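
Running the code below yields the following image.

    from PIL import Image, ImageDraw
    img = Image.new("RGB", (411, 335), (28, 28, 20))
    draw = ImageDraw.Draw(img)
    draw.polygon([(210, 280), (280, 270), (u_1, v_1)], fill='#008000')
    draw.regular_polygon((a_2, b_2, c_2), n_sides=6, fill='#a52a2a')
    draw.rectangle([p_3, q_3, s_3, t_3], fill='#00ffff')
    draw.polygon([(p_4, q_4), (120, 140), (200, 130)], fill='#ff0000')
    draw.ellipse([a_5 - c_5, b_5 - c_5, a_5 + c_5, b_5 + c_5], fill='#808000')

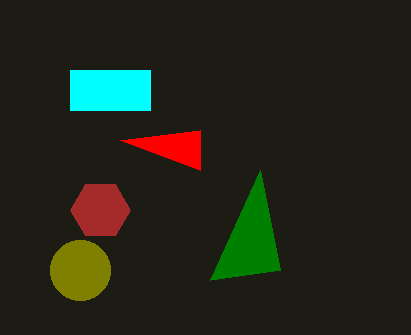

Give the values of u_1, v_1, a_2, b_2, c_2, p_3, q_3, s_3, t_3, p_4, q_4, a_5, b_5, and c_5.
u_1 = 260; v_1 = 170; a_2 = 100; b_2 = 210; c_2 = 30; p_3 = 70; q_3 = 70; s_3 = 150; t_3 = 110; p_4 = 200; q_4 = 170; a_5 = 80; b_5 = 270; c_5 = 30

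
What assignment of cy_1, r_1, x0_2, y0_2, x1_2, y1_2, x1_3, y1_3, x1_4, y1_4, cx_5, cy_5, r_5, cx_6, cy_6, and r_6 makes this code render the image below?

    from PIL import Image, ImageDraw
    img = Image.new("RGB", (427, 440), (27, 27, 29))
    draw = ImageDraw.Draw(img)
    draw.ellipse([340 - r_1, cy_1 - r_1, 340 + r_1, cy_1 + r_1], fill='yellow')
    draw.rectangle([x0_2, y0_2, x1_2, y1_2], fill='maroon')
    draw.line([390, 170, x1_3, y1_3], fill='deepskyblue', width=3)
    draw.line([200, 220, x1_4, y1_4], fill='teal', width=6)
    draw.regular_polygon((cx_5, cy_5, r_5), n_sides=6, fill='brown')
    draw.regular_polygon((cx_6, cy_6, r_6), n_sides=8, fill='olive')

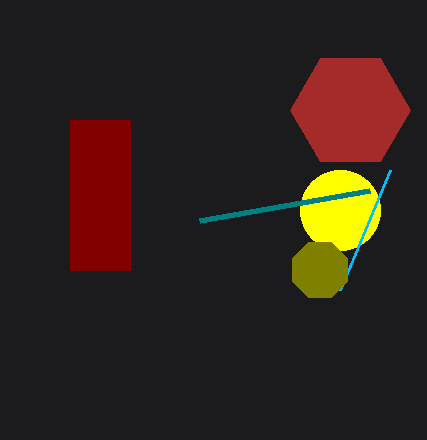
cy_1 = 210; r_1 = 40; x0_2 = 70; y0_2 = 120; x1_2 = 130; y1_2 = 270; x1_3 = 340; y1_3 = 290; x1_4 = 370; y1_4 = 190; cx_5 = 350; cy_5 = 110; r_5 = 60; cx_6 = 320; cy_6 = 270; r_6 = 30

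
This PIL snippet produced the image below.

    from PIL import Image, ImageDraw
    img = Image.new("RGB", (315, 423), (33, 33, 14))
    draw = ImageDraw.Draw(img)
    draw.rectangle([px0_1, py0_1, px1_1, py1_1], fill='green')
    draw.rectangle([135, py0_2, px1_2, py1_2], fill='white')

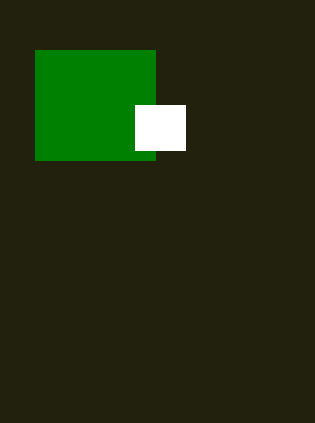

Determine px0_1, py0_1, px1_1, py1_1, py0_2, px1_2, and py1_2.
px0_1 = 35
py0_1 = 50
px1_1 = 155
py1_1 = 160
py0_2 = 105
px1_2 = 185
py1_2 = 150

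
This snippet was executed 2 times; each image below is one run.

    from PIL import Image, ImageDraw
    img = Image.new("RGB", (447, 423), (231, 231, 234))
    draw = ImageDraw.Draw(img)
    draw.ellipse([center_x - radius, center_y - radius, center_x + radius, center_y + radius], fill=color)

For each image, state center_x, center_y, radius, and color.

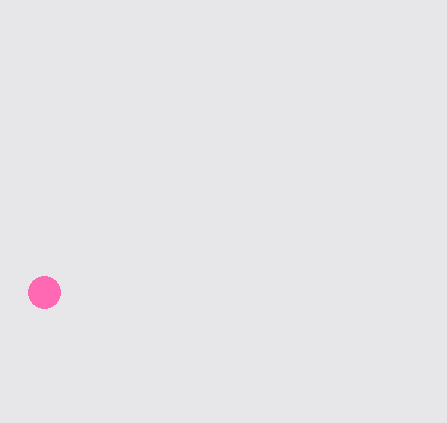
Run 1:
center_x = 44
center_y = 292
radius = 16
color = 'hotpink'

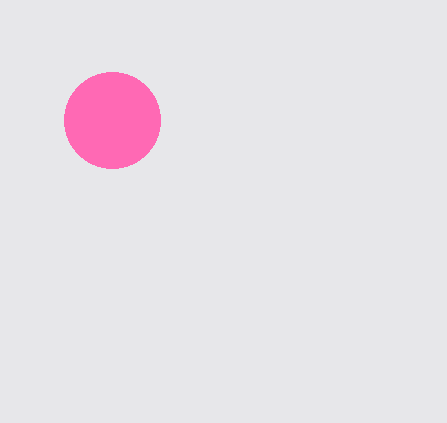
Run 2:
center_x = 112; center_y = 120; radius = 48; color = 'hotpink'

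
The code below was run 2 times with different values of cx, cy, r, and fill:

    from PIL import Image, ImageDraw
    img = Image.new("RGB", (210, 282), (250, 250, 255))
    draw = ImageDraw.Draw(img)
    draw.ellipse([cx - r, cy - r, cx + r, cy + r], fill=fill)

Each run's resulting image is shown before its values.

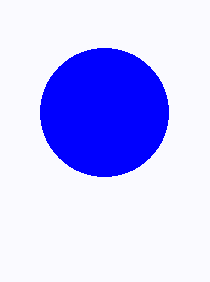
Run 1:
cx = 104; cy = 112; r = 64; fill = 'blue'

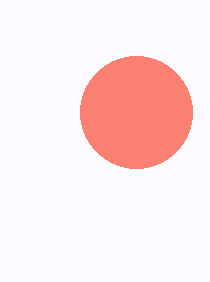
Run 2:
cx = 136; cy = 112; r = 56; fill = 'salmon'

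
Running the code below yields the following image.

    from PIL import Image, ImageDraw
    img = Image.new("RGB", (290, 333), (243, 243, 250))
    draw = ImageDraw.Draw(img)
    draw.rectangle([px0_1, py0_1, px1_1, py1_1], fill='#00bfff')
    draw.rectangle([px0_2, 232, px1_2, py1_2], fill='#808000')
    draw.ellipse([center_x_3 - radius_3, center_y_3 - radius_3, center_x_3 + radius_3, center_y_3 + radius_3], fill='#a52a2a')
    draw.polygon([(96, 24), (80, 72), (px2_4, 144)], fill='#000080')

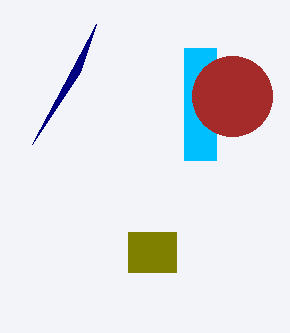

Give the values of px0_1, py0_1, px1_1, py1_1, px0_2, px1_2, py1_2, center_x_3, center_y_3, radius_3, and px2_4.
px0_1 = 184, py0_1 = 48, px1_1 = 216, py1_1 = 160, px0_2 = 128, px1_2 = 176, py1_2 = 272, center_x_3 = 232, center_y_3 = 96, radius_3 = 40, px2_4 = 32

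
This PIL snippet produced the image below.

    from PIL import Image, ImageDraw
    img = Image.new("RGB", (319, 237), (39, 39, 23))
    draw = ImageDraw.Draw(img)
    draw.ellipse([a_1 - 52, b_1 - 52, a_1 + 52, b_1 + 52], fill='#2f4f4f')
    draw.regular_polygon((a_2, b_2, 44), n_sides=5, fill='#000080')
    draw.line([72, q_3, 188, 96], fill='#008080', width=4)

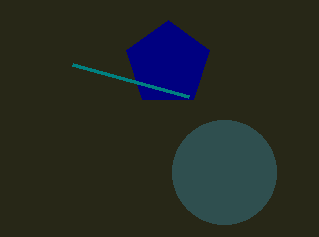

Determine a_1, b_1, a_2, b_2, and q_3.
a_1 = 224
b_1 = 172
a_2 = 168
b_2 = 64
q_3 = 64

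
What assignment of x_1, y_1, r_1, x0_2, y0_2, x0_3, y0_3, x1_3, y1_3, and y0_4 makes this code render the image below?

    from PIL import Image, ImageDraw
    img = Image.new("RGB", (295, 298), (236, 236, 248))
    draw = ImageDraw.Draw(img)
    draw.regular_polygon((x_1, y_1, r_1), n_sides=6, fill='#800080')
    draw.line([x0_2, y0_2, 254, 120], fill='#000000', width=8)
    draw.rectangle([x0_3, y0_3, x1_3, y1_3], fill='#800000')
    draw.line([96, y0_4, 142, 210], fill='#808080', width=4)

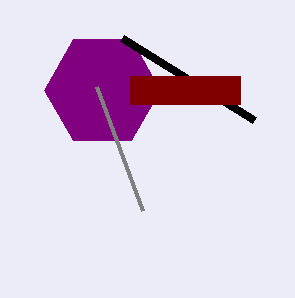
x_1 = 102; y_1 = 90; r_1 = 58; x0_2 = 122; y0_2 = 38; x0_3 = 130; y0_3 = 76; x1_3 = 240; y1_3 = 104; y0_4 = 86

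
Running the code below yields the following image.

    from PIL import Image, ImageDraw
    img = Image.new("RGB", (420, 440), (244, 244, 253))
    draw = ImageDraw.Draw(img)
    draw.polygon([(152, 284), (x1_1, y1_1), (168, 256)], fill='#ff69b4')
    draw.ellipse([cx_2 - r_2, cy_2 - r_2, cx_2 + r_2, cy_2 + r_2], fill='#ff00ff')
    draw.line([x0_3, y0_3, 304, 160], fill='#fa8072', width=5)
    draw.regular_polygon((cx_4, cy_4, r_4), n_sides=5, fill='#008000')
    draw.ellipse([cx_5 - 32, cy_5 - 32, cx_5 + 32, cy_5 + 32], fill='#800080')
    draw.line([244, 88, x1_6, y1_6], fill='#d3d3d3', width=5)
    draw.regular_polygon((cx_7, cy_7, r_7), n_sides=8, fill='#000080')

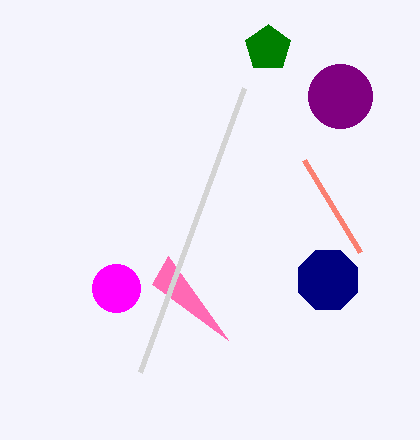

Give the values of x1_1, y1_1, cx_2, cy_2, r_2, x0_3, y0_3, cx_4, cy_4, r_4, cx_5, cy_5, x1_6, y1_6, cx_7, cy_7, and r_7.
x1_1 = 228; y1_1 = 340; cx_2 = 116; cy_2 = 288; r_2 = 24; x0_3 = 360; y0_3 = 252; cx_4 = 268; cy_4 = 48; r_4 = 24; cx_5 = 340; cy_5 = 96; x1_6 = 140; y1_6 = 372; cx_7 = 328; cy_7 = 280; r_7 = 32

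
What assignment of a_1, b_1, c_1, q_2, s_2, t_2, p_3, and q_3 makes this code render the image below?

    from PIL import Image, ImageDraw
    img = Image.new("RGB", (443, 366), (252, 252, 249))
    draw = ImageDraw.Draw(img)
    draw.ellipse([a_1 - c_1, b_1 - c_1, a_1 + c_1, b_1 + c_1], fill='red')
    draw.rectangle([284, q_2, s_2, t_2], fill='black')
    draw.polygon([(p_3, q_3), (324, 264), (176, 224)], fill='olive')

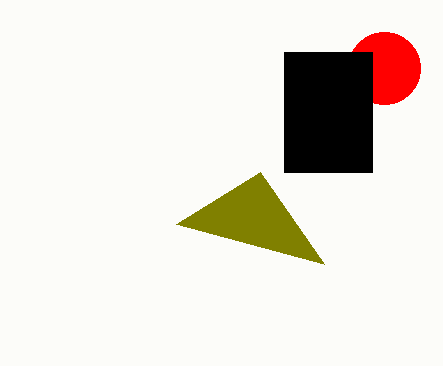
a_1 = 384
b_1 = 68
c_1 = 36
q_2 = 52
s_2 = 372
t_2 = 172
p_3 = 260
q_3 = 172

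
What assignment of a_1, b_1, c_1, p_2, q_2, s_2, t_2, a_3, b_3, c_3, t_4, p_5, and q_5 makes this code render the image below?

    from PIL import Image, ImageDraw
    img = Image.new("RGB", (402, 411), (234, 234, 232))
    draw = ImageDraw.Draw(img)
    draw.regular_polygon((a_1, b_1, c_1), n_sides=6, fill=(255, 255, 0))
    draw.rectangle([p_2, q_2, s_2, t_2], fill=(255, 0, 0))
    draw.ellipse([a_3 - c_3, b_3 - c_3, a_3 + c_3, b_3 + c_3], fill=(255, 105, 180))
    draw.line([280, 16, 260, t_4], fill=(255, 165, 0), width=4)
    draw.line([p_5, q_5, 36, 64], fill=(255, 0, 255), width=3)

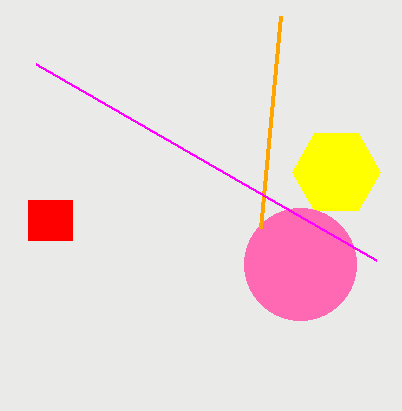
a_1 = 336, b_1 = 172, c_1 = 44, p_2 = 28, q_2 = 200, s_2 = 72, t_2 = 240, a_3 = 300, b_3 = 264, c_3 = 56, t_4 = 228, p_5 = 376, q_5 = 260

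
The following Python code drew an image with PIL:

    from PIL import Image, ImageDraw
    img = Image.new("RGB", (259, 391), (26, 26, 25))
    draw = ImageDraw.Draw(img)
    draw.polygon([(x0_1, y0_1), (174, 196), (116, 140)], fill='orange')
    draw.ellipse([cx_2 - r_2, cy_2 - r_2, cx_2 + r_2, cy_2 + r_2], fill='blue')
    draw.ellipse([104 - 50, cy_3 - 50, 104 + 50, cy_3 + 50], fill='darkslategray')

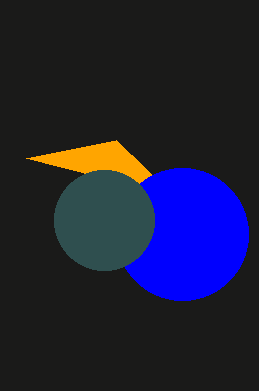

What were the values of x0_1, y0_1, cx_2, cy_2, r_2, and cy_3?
x0_1 = 26
y0_1 = 158
cx_2 = 182
cy_2 = 234
r_2 = 66
cy_3 = 220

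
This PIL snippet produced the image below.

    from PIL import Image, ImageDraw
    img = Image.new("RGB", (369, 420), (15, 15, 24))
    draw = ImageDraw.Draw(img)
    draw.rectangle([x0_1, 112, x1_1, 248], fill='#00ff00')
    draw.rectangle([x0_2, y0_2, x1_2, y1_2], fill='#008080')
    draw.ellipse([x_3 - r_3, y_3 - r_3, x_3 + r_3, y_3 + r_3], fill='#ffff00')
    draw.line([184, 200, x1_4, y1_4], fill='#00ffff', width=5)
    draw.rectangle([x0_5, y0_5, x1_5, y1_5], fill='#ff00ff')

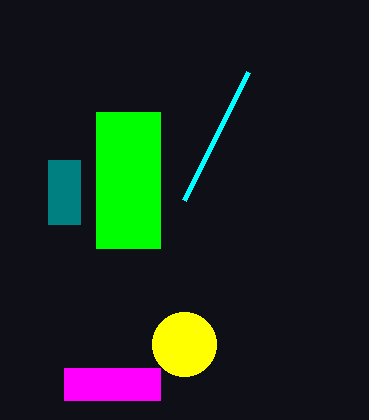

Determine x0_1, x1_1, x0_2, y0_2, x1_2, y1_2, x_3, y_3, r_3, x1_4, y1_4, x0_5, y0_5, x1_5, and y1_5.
x0_1 = 96, x1_1 = 160, x0_2 = 48, y0_2 = 160, x1_2 = 80, y1_2 = 224, x_3 = 184, y_3 = 344, r_3 = 32, x1_4 = 248, y1_4 = 72, x0_5 = 64, y0_5 = 368, x1_5 = 160, y1_5 = 400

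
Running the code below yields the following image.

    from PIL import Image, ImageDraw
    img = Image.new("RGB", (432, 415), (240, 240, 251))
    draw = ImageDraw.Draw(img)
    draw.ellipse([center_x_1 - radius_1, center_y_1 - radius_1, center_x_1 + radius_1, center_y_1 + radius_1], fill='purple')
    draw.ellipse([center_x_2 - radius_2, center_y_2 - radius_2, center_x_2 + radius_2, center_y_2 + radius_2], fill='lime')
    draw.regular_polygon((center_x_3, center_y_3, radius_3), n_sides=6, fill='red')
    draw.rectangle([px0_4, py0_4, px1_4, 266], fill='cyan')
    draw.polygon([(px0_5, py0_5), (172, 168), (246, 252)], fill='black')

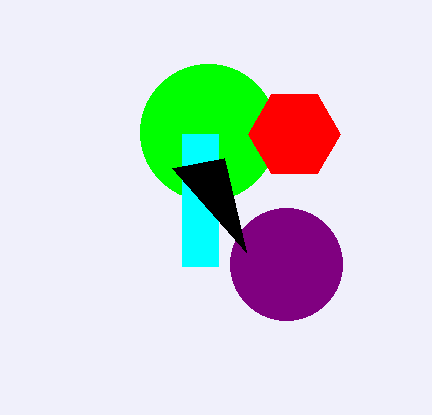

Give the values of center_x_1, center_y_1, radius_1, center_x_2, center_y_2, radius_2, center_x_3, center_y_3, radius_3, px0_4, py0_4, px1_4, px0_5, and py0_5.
center_x_1 = 286, center_y_1 = 264, radius_1 = 56, center_x_2 = 208, center_y_2 = 132, radius_2 = 68, center_x_3 = 294, center_y_3 = 134, radius_3 = 46, px0_4 = 182, py0_4 = 134, px1_4 = 218, px0_5 = 224, py0_5 = 158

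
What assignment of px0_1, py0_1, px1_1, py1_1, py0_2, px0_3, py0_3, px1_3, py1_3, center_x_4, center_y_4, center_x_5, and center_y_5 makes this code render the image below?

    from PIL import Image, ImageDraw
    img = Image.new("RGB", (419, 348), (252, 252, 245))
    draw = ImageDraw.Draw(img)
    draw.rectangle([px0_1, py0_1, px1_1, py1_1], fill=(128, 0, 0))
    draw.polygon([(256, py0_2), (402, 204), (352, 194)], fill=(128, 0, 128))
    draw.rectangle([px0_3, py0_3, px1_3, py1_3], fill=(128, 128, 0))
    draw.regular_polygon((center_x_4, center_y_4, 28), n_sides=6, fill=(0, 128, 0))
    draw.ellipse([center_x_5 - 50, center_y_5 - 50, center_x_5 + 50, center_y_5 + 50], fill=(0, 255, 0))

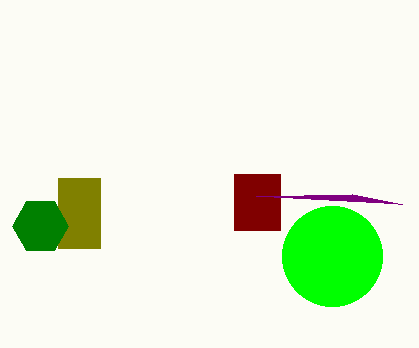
px0_1 = 234; py0_1 = 174; px1_1 = 280; py1_1 = 230; py0_2 = 196; px0_3 = 58; py0_3 = 178; px1_3 = 100; py1_3 = 248; center_x_4 = 40; center_y_4 = 226; center_x_5 = 332; center_y_5 = 256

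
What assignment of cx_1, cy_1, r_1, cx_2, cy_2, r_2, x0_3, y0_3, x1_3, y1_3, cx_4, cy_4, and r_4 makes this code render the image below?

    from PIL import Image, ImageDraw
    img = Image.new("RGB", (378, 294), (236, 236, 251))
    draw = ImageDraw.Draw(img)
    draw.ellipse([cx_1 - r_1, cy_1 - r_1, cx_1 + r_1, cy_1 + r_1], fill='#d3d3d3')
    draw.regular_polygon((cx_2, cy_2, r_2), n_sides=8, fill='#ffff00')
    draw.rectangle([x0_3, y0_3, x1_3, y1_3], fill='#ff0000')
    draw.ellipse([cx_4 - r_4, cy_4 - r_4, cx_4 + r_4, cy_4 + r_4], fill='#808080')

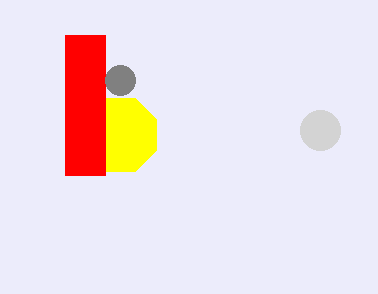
cx_1 = 320; cy_1 = 130; r_1 = 20; cx_2 = 120; cy_2 = 135; r_2 = 40; x0_3 = 65; y0_3 = 35; x1_3 = 105; y1_3 = 175; cx_4 = 120; cy_4 = 80; r_4 = 15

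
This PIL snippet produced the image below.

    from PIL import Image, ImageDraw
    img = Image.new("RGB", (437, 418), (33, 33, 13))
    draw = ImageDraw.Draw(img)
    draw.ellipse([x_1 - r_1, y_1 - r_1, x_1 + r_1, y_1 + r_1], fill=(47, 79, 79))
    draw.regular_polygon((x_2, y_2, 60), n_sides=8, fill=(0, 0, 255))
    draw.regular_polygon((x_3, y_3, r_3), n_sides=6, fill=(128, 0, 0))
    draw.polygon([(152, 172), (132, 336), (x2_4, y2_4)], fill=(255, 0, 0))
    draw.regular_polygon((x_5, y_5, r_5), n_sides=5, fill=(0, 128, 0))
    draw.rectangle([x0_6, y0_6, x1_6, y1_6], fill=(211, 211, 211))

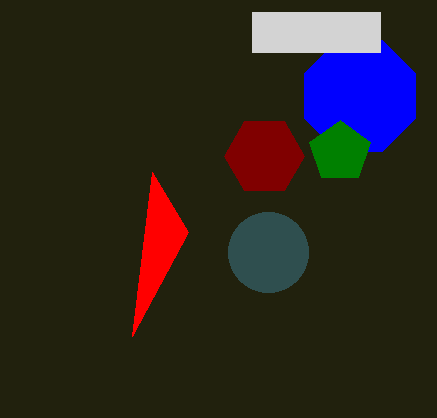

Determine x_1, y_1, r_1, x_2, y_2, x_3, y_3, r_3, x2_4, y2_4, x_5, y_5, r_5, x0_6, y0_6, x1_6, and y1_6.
x_1 = 268
y_1 = 252
r_1 = 40
x_2 = 360
y_2 = 96
x_3 = 264
y_3 = 156
r_3 = 40
x2_4 = 188
y2_4 = 232
x_5 = 340
y_5 = 152
r_5 = 32
x0_6 = 252
y0_6 = 12
x1_6 = 380
y1_6 = 52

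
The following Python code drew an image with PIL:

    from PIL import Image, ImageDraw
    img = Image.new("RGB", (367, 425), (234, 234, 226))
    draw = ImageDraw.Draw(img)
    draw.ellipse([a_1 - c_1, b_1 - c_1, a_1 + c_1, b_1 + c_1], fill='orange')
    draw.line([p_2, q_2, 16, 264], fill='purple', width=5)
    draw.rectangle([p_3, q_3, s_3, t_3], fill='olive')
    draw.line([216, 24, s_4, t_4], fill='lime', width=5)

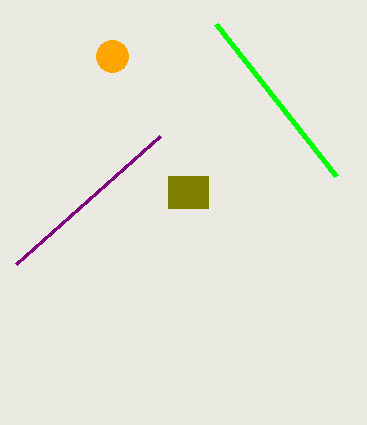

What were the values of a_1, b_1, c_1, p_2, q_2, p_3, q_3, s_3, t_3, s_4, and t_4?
a_1 = 112, b_1 = 56, c_1 = 16, p_2 = 160, q_2 = 136, p_3 = 168, q_3 = 176, s_3 = 208, t_3 = 208, s_4 = 336, t_4 = 176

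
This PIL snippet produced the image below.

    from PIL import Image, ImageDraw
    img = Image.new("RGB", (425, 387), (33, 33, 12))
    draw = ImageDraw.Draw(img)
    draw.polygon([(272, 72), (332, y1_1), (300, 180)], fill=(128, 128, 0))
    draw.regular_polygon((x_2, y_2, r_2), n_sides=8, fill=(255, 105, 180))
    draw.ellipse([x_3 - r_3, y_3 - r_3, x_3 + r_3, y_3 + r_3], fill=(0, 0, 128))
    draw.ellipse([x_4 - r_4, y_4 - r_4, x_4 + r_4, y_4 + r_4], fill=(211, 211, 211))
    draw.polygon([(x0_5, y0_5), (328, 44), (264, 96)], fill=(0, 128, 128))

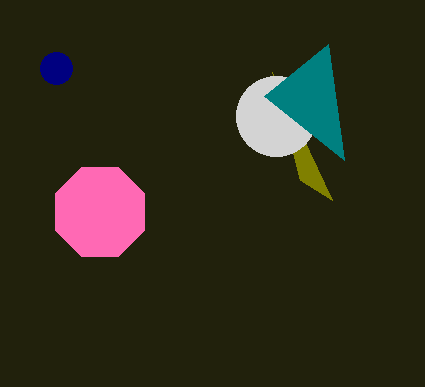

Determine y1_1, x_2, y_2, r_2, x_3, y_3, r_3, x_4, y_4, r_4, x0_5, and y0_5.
y1_1 = 200
x_2 = 100
y_2 = 212
r_2 = 48
x_3 = 56
y_3 = 68
r_3 = 16
x_4 = 276
y_4 = 116
r_4 = 40
x0_5 = 344
y0_5 = 160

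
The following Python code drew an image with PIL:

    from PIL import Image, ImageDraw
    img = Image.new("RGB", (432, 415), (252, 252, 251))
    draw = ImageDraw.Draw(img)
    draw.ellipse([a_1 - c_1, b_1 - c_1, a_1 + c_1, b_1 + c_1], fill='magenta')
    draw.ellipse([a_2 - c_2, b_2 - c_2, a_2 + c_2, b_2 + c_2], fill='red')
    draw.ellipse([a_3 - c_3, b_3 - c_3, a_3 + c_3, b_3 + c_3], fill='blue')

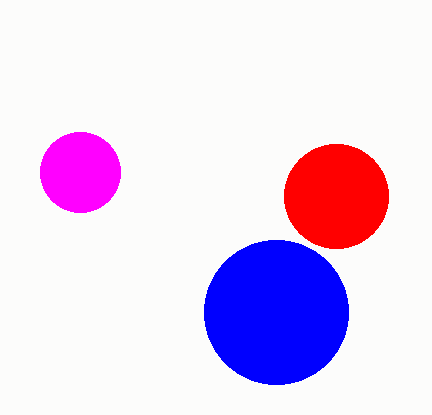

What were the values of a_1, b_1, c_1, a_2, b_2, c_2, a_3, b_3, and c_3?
a_1 = 80, b_1 = 172, c_1 = 40, a_2 = 336, b_2 = 196, c_2 = 52, a_3 = 276, b_3 = 312, c_3 = 72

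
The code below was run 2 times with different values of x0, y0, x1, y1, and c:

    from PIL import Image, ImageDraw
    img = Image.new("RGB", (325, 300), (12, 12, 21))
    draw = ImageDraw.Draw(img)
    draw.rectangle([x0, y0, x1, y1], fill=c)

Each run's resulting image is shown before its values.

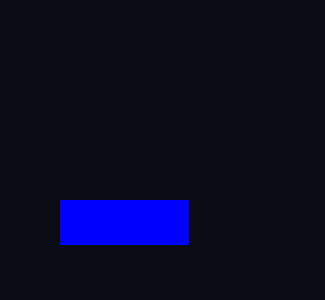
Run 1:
x0 = 60
y0 = 200
x1 = 188
y1 = 244
c = 'blue'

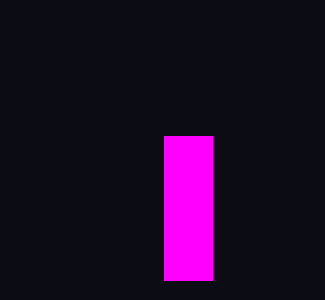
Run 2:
x0 = 164, y0 = 136, x1 = 212, y1 = 280, c = 'magenta'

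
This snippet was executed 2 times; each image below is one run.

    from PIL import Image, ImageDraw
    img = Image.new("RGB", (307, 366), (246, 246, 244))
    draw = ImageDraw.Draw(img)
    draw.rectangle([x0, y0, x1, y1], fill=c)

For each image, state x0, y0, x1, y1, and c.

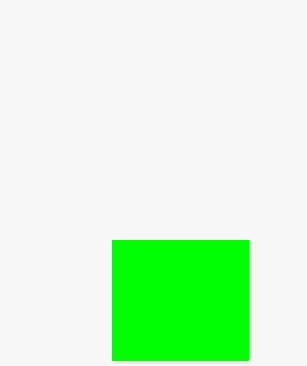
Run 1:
x0 = 112
y0 = 240
x1 = 248
y1 = 360
c = 'lime'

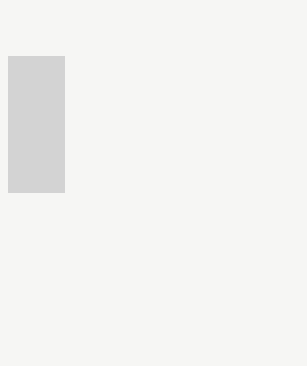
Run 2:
x0 = 8, y0 = 56, x1 = 64, y1 = 192, c = 'lightgray'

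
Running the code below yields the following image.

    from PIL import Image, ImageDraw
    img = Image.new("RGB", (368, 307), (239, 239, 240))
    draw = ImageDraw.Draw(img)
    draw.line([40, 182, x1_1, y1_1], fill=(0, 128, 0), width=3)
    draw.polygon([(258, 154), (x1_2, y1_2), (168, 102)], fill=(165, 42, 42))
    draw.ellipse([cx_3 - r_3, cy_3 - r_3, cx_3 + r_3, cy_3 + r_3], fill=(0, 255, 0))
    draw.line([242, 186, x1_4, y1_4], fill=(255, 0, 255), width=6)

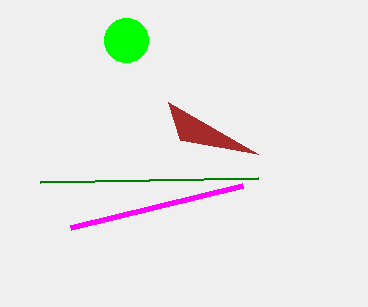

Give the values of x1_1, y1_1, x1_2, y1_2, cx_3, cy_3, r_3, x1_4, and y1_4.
x1_1 = 258
y1_1 = 178
x1_2 = 180
y1_2 = 140
cx_3 = 126
cy_3 = 40
r_3 = 22
x1_4 = 70
y1_4 = 228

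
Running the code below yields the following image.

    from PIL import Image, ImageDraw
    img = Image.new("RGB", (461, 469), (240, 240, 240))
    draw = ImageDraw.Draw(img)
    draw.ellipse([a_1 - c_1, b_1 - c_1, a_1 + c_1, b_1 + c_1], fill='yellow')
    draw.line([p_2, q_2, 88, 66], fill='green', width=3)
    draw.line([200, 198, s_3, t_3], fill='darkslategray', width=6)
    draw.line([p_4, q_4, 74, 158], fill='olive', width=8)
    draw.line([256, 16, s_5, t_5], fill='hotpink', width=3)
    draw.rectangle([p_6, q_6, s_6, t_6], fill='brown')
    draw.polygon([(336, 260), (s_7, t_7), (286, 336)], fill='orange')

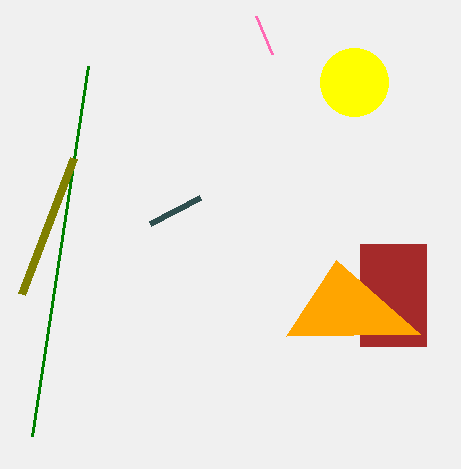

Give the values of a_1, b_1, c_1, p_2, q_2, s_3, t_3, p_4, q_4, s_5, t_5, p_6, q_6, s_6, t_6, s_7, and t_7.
a_1 = 354; b_1 = 82; c_1 = 34; p_2 = 32; q_2 = 436; s_3 = 150; t_3 = 224; p_4 = 22; q_4 = 294; s_5 = 272; t_5 = 54; p_6 = 360; q_6 = 244; s_6 = 426; t_6 = 346; s_7 = 420; t_7 = 334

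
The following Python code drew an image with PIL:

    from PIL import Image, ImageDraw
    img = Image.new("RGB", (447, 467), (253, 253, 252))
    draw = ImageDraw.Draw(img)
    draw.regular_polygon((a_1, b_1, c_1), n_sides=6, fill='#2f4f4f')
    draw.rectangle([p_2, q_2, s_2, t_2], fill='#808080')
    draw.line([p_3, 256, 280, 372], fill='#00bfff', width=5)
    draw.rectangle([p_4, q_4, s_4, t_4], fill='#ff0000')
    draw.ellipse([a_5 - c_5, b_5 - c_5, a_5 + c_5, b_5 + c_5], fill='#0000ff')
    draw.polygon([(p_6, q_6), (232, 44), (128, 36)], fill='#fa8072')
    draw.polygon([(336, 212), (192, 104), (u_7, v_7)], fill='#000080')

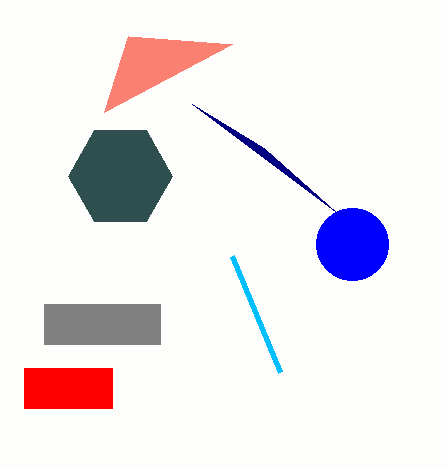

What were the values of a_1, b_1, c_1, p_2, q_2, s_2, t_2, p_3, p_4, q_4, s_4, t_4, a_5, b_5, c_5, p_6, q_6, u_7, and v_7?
a_1 = 120, b_1 = 176, c_1 = 52, p_2 = 44, q_2 = 304, s_2 = 160, t_2 = 344, p_3 = 232, p_4 = 24, q_4 = 368, s_4 = 112, t_4 = 408, a_5 = 352, b_5 = 244, c_5 = 36, p_6 = 104, q_6 = 112, u_7 = 264, v_7 = 148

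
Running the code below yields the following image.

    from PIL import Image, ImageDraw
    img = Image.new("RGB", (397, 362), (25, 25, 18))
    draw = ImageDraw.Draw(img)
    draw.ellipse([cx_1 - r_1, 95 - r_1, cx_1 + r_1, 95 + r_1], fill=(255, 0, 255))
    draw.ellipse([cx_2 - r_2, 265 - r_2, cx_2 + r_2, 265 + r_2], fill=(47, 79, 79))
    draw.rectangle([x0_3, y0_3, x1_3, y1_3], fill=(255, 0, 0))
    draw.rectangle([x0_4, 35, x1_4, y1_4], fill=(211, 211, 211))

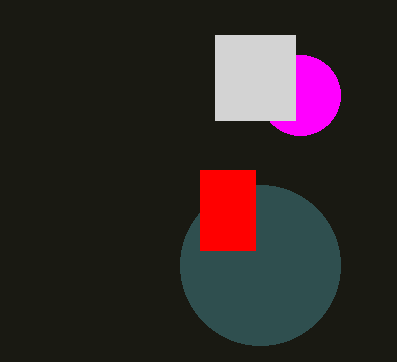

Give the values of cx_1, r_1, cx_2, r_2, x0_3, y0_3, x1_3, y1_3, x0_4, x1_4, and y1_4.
cx_1 = 300, r_1 = 40, cx_2 = 260, r_2 = 80, x0_3 = 200, y0_3 = 170, x1_3 = 255, y1_3 = 250, x0_4 = 215, x1_4 = 295, y1_4 = 120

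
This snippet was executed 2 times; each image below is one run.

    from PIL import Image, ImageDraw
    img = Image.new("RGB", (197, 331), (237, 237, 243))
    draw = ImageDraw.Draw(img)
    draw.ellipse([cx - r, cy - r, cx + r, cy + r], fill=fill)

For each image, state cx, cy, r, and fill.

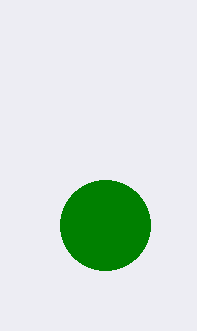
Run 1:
cx = 105; cy = 225; r = 45; fill = 'green'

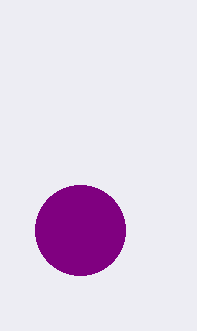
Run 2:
cx = 80
cy = 230
r = 45
fill = 'purple'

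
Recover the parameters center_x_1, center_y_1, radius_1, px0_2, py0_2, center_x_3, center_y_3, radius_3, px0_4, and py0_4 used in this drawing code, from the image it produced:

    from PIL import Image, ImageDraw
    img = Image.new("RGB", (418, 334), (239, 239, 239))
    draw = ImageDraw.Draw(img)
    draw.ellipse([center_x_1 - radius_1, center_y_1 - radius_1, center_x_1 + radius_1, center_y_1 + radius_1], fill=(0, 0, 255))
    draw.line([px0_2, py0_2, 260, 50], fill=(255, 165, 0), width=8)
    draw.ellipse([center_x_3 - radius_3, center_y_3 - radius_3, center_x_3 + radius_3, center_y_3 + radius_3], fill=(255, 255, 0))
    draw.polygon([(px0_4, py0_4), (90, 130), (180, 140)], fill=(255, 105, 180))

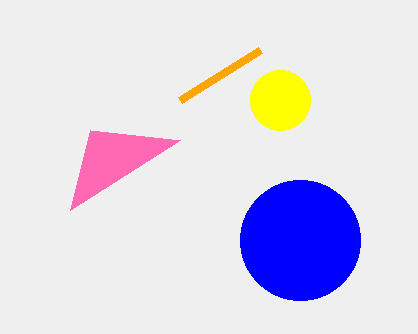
center_x_1 = 300
center_y_1 = 240
radius_1 = 60
px0_2 = 180
py0_2 = 100
center_x_3 = 280
center_y_3 = 100
radius_3 = 30
px0_4 = 70
py0_4 = 210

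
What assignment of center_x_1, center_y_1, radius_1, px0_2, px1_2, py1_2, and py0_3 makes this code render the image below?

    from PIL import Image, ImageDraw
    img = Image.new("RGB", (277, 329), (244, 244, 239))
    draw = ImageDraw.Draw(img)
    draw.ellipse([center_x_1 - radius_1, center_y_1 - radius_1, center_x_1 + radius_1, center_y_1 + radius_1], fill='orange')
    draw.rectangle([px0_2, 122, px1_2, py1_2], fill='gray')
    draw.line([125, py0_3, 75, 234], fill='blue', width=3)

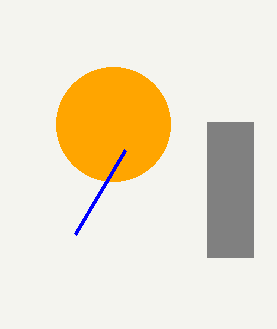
center_x_1 = 113
center_y_1 = 124
radius_1 = 57
px0_2 = 207
px1_2 = 253
py1_2 = 257
py0_3 = 150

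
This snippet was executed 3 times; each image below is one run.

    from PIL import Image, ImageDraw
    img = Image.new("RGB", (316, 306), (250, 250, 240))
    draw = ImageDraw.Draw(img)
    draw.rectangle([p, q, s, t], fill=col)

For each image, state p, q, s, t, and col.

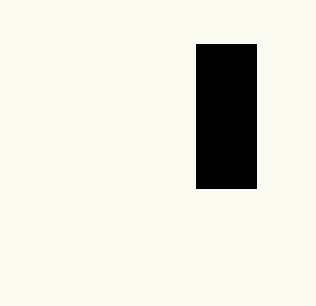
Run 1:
p = 196
q = 44
s = 256
t = 188
col = 'black'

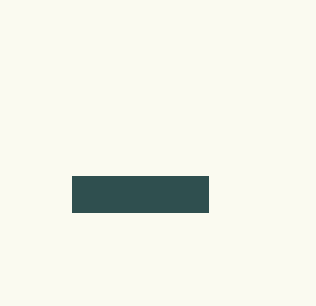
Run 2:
p = 72, q = 176, s = 208, t = 212, col = 'darkslategray'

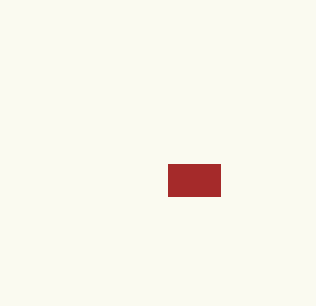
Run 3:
p = 168; q = 164; s = 220; t = 196; col = 'brown'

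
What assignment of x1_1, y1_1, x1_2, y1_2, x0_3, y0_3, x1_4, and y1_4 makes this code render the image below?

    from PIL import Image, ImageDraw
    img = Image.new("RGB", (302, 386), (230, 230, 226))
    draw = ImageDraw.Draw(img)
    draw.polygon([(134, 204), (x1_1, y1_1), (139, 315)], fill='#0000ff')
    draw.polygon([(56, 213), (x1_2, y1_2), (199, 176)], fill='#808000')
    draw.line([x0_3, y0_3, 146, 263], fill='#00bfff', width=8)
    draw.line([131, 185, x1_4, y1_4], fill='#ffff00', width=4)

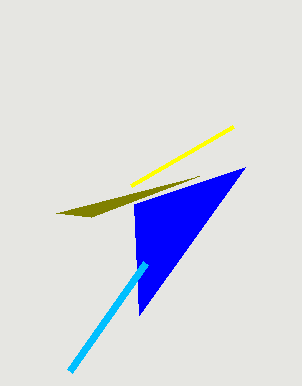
x1_1 = 245, y1_1 = 167, x1_2 = 91, y1_2 = 217, x0_3 = 70, y0_3 = 371, x1_4 = 233, y1_4 = 126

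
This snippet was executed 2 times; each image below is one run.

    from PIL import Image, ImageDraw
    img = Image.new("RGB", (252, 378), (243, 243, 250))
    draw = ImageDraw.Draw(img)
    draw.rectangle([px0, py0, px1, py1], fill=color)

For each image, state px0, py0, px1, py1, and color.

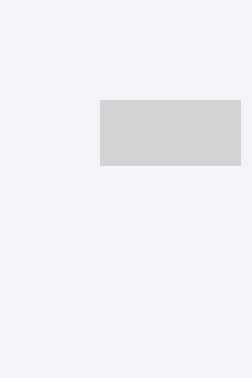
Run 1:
px0 = 100
py0 = 100
px1 = 240
py1 = 165
color = 'lightgray'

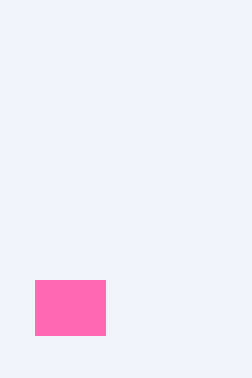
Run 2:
px0 = 35, py0 = 280, px1 = 105, py1 = 335, color = 'hotpink'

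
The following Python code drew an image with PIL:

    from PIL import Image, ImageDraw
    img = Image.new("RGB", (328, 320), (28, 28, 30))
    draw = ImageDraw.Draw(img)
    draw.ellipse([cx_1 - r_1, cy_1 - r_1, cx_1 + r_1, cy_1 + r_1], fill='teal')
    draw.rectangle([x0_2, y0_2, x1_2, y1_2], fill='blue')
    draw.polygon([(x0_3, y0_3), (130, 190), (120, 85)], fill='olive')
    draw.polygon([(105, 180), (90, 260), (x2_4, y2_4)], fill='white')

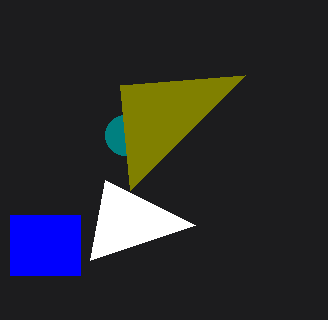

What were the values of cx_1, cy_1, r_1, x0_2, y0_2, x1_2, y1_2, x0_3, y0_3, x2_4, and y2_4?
cx_1 = 125
cy_1 = 135
r_1 = 20
x0_2 = 10
y0_2 = 215
x1_2 = 80
y1_2 = 275
x0_3 = 245
y0_3 = 75
x2_4 = 195
y2_4 = 225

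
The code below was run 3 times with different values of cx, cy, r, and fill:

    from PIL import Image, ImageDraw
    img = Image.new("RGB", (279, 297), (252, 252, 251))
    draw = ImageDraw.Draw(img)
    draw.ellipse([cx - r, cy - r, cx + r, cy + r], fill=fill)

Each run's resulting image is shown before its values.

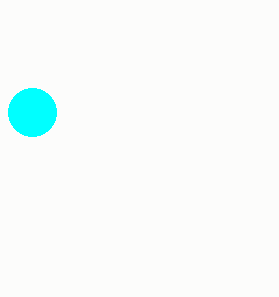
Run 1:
cx = 32; cy = 112; r = 24; fill = 'cyan'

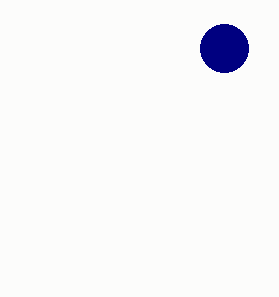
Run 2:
cx = 224; cy = 48; r = 24; fill = 'navy'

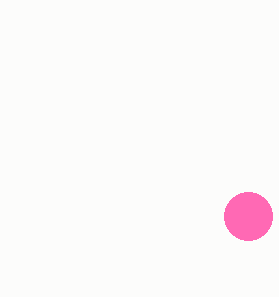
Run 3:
cx = 248; cy = 216; r = 24; fill = 'hotpink'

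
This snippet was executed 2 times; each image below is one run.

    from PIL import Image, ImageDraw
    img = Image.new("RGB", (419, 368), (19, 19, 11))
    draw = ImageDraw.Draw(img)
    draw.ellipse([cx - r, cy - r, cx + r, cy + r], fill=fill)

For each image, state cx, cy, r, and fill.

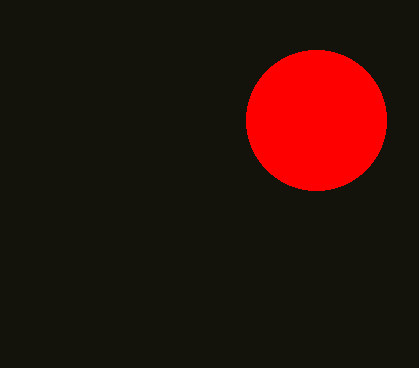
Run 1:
cx = 316; cy = 120; r = 70; fill = 'red'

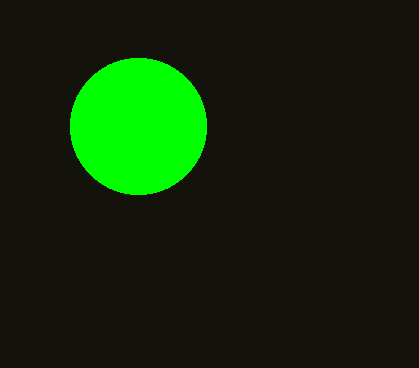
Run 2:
cx = 138
cy = 126
r = 68
fill = 'lime'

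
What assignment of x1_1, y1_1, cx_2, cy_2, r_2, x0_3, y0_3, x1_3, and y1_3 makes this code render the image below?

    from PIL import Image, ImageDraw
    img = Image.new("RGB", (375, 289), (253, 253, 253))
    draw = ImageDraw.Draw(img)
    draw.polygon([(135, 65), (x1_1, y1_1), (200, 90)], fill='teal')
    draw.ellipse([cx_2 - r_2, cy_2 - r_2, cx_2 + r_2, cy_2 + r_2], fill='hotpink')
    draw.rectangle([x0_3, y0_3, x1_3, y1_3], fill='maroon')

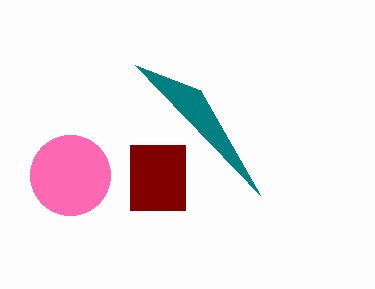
x1_1 = 260
y1_1 = 195
cx_2 = 70
cy_2 = 175
r_2 = 40
x0_3 = 130
y0_3 = 145
x1_3 = 185
y1_3 = 210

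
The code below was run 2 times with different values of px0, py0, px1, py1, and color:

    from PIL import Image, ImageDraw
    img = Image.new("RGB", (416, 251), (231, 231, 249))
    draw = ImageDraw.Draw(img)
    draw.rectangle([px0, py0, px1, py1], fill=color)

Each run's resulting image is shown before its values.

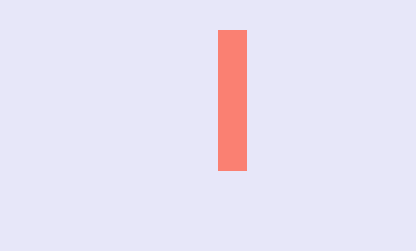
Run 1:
px0 = 218, py0 = 30, px1 = 246, py1 = 170, color = 'salmon'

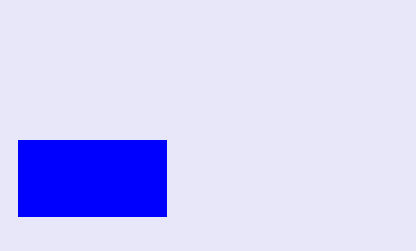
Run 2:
px0 = 18
py0 = 140
px1 = 166
py1 = 216
color = 'blue'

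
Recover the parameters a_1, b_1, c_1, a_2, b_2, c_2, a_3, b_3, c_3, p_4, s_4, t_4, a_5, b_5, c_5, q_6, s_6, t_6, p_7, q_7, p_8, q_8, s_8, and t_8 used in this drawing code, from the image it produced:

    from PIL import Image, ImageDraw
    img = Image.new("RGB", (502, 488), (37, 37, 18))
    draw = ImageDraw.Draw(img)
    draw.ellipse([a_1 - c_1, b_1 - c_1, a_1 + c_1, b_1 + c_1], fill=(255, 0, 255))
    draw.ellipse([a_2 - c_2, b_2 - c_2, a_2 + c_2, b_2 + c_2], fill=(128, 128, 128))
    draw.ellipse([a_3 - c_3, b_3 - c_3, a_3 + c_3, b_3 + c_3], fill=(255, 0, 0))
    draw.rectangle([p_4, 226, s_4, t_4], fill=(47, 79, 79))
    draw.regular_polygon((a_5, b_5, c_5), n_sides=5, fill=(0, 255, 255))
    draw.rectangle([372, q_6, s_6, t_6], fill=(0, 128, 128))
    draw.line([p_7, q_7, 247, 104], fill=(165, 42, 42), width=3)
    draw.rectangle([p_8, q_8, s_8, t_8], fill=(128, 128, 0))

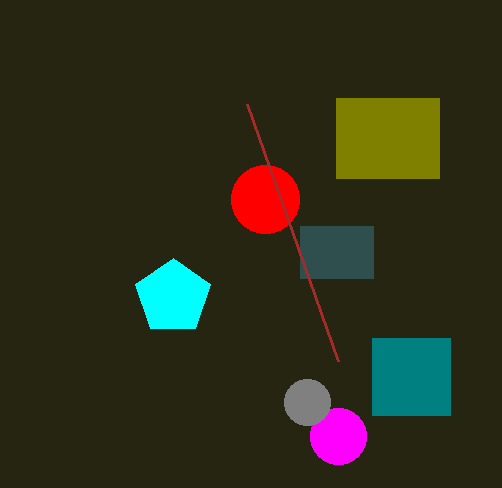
a_1 = 338
b_1 = 436
c_1 = 28
a_2 = 307
b_2 = 402
c_2 = 23
a_3 = 265
b_3 = 199
c_3 = 34
p_4 = 300
s_4 = 373
t_4 = 278
a_5 = 173
b_5 = 297
c_5 = 39
q_6 = 338
s_6 = 450
t_6 = 415
p_7 = 338
q_7 = 361
p_8 = 336
q_8 = 98
s_8 = 439
t_8 = 178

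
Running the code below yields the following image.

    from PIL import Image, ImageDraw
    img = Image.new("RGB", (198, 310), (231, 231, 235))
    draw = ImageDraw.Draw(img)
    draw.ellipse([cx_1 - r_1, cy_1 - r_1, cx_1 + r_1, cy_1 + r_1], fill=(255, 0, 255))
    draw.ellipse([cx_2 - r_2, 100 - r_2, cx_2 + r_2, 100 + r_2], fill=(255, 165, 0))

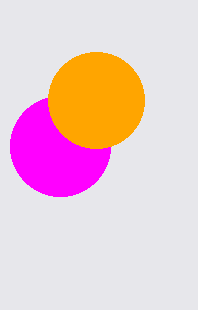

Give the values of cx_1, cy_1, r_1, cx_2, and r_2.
cx_1 = 60
cy_1 = 146
r_1 = 50
cx_2 = 96
r_2 = 48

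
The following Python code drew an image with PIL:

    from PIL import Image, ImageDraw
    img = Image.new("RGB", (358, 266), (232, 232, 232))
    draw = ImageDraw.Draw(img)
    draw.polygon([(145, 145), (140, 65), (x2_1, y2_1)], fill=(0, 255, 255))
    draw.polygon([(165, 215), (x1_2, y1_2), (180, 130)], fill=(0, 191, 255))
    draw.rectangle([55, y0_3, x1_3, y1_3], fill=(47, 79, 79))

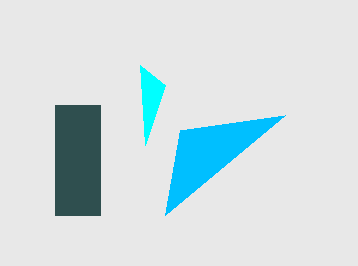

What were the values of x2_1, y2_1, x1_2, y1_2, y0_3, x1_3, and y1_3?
x2_1 = 165; y2_1 = 85; x1_2 = 285; y1_2 = 115; y0_3 = 105; x1_3 = 100; y1_3 = 215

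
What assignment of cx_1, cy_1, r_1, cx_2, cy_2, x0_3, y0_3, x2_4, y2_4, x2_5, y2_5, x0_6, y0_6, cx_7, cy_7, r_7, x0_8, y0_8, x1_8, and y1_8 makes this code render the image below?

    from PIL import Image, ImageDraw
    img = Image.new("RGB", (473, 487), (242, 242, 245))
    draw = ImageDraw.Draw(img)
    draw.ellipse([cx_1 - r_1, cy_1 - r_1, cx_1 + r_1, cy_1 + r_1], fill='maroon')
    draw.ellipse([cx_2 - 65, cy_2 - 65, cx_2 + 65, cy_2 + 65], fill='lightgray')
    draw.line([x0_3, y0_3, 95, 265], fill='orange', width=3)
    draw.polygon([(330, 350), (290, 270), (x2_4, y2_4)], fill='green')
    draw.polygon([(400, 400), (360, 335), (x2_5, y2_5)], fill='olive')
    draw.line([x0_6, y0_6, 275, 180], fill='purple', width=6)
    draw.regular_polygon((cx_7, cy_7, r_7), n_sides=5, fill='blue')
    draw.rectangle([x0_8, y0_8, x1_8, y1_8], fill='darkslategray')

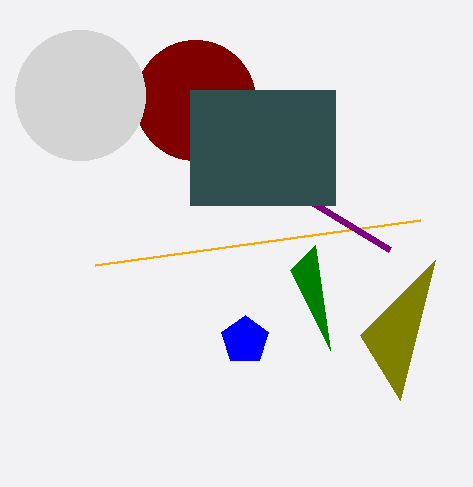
cx_1 = 195; cy_1 = 100; r_1 = 60; cx_2 = 80; cy_2 = 95; x0_3 = 420; y0_3 = 220; x2_4 = 315; y2_4 = 245; x2_5 = 435; y2_5 = 260; x0_6 = 390; y0_6 = 250; cx_7 = 245; cy_7 = 340; r_7 = 25; x0_8 = 190; y0_8 = 90; x1_8 = 335; y1_8 = 205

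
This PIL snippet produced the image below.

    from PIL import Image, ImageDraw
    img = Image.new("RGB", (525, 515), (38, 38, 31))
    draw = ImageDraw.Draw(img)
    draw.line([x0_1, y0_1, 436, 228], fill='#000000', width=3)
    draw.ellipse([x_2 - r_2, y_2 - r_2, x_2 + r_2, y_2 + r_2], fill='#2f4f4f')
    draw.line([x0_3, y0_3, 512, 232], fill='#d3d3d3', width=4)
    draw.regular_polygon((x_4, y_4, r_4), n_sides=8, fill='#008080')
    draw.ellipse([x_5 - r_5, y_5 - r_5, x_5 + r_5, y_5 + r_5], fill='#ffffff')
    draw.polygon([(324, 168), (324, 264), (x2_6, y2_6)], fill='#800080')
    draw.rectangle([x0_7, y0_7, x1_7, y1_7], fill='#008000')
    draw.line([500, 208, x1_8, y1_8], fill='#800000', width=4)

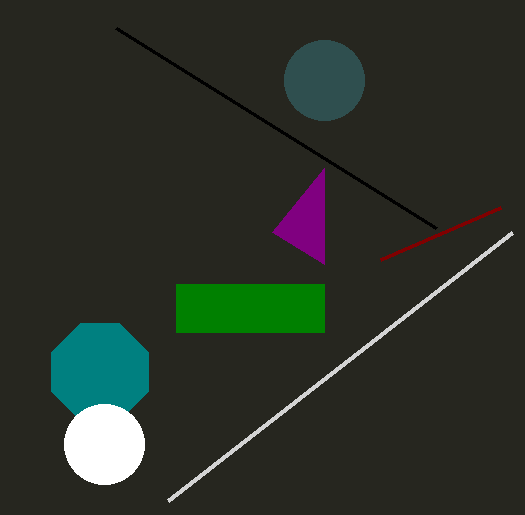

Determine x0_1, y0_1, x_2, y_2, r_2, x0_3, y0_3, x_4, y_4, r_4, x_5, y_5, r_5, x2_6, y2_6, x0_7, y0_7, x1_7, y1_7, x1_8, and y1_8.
x0_1 = 116; y0_1 = 28; x_2 = 324; y_2 = 80; r_2 = 40; x0_3 = 168; y0_3 = 500; x_4 = 100; y_4 = 372; r_4 = 52; x_5 = 104; y_5 = 444; r_5 = 40; x2_6 = 272; y2_6 = 232; x0_7 = 176; y0_7 = 284; x1_7 = 324; y1_7 = 332; x1_8 = 380; y1_8 = 260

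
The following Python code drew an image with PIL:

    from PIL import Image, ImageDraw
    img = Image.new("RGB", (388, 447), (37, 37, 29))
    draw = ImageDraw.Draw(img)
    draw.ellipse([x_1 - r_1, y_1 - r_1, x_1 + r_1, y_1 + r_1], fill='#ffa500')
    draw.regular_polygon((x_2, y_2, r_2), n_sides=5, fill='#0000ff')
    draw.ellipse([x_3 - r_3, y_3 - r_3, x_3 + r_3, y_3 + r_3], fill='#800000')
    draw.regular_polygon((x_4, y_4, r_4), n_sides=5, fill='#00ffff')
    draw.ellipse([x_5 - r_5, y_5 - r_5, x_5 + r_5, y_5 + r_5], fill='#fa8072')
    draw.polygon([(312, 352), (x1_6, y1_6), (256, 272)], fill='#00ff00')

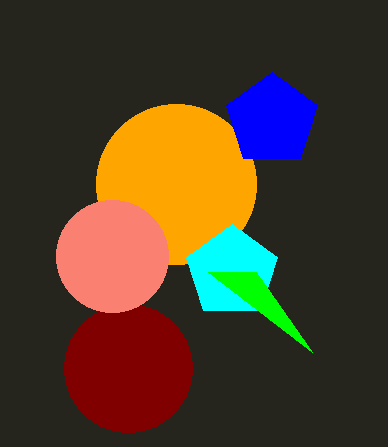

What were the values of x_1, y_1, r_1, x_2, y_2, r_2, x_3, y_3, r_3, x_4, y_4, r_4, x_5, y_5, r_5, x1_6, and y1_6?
x_1 = 176, y_1 = 184, r_1 = 80, x_2 = 272, y_2 = 120, r_2 = 48, x_3 = 128, y_3 = 368, r_3 = 64, x_4 = 232, y_4 = 272, r_4 = 48, x_5 = 112, y_5 = 256, r_5 = 56, x1_6 = 208, y1_6 = 272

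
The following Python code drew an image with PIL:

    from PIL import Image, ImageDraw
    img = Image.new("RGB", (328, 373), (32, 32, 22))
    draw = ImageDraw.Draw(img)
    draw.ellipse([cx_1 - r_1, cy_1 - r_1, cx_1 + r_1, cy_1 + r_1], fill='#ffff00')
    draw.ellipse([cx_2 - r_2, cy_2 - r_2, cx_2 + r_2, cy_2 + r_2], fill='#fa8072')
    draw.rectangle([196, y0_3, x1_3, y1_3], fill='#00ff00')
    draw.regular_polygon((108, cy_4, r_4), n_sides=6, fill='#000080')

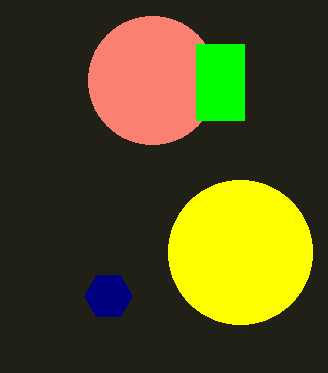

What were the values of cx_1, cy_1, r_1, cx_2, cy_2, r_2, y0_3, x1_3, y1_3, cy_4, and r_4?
cx_1 = 240; cy_1 = 252; r_1 = 72; cx_2 = 152; cy_2 = 80; r_2 = 64; y0_3 = 44; x1_3 = 244; y1_3 = 120; cy_4 = 296; r_4 = 24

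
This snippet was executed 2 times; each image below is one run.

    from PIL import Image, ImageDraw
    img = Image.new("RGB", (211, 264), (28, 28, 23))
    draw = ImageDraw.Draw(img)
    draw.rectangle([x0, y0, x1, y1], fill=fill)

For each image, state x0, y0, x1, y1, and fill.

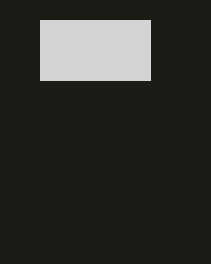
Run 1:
x0 = 40, y0 = 20, x1 = 150, y1 = 80, fill = 'lightgray'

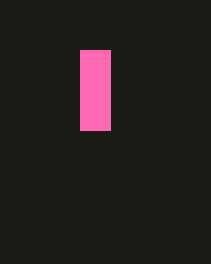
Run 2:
x0 = 80, y0 = 50, x1 = 110, y1 = 130, fill = 'hotpink'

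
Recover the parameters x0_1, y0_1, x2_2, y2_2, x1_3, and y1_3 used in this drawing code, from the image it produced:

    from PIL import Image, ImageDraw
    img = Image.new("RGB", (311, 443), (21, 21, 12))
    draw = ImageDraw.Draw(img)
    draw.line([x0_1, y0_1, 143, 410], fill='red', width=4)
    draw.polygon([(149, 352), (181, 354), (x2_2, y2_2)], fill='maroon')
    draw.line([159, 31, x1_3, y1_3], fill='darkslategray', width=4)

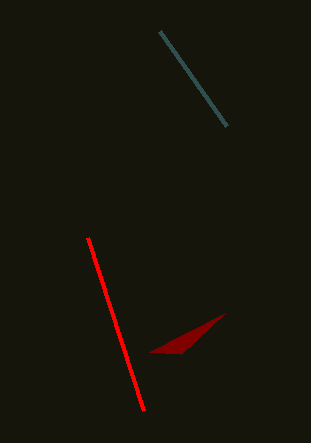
x0_1 = 87
y0_1 = 237
x2_2 = 225
y2_2 = 313
x1_3 = 226
y1_3 = 126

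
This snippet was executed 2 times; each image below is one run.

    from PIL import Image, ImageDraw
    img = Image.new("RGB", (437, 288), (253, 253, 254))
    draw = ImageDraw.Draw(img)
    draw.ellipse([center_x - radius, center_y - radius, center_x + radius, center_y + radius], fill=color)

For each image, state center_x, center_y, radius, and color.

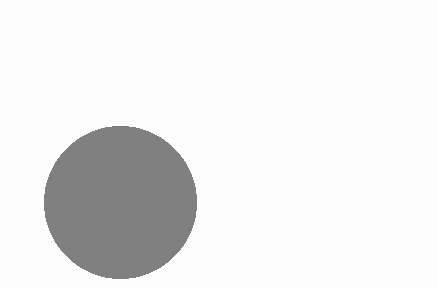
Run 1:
center_x = 120
center_y = 202
radius = 76
color = 'gray'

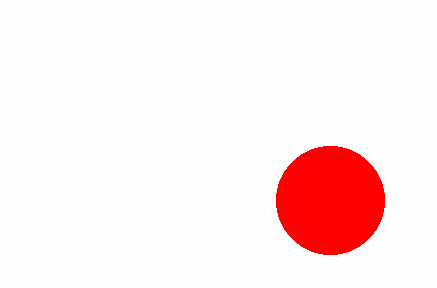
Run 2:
center_x = 330
center_y = 200
radius = 54
color = 'red'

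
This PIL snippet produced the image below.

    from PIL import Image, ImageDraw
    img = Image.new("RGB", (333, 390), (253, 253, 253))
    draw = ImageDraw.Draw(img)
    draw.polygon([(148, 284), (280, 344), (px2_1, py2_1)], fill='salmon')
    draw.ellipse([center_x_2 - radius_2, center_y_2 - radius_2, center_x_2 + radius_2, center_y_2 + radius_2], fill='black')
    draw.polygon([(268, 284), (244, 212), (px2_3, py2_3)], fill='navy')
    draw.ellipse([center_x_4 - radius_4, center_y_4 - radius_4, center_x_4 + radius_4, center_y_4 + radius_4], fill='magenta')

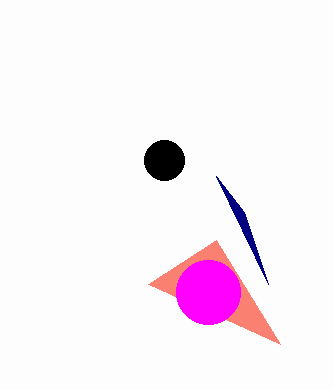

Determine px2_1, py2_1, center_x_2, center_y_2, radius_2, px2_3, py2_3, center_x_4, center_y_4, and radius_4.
px2_1 = 216, py2_1 = 240, center_x_2 = 164, center_y_2 = 160, radius_2 = 20, px2_3 = 216, py2_3 = 176, center_x_4 = 208, center_y_4 = 292, radius_4 = 32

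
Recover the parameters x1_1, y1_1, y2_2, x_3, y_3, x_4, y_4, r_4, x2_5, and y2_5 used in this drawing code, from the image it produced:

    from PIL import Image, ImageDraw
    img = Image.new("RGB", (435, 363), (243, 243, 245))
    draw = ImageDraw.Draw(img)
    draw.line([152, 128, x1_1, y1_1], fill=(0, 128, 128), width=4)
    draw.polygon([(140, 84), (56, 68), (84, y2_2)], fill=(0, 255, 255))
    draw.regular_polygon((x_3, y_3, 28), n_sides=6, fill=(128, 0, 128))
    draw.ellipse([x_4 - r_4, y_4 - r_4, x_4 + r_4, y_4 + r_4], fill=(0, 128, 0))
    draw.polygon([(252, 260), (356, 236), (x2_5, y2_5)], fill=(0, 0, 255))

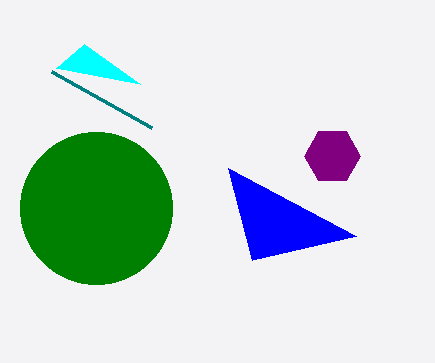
x1_1 = 52; y1_1 = 72; y2_2 = 44; x_3 = 332; y_3 = 156; x_4 = 96; y_4 = 208; r_4 = 76; x2_5 = 228; y2_5 = 168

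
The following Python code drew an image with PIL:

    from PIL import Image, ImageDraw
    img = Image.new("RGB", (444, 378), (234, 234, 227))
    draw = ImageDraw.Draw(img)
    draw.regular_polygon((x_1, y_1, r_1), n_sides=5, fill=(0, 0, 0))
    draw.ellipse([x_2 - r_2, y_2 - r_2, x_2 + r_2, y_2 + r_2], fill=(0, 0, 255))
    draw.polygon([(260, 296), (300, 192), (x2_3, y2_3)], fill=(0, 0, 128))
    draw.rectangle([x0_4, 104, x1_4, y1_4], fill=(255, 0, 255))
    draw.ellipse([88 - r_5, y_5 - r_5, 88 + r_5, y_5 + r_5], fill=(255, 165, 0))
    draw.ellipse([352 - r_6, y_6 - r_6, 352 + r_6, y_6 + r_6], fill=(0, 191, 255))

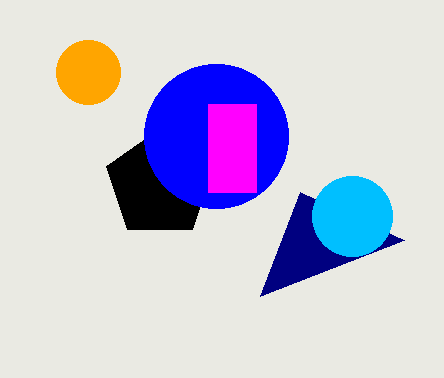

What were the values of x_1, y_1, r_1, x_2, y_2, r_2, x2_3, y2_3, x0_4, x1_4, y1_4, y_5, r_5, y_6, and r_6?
x_1 = 160; y_1 = 184; r_1 = 56; x_2 = 216; y_2 = 136; r_2 = 72; x2_3 = 404; y2_3 = 240; x0_4 = 208; x1_4 = 256; y1_4 = 192; y_5 = 72; r_5 = 32; y_6 = 216; r_6 = 40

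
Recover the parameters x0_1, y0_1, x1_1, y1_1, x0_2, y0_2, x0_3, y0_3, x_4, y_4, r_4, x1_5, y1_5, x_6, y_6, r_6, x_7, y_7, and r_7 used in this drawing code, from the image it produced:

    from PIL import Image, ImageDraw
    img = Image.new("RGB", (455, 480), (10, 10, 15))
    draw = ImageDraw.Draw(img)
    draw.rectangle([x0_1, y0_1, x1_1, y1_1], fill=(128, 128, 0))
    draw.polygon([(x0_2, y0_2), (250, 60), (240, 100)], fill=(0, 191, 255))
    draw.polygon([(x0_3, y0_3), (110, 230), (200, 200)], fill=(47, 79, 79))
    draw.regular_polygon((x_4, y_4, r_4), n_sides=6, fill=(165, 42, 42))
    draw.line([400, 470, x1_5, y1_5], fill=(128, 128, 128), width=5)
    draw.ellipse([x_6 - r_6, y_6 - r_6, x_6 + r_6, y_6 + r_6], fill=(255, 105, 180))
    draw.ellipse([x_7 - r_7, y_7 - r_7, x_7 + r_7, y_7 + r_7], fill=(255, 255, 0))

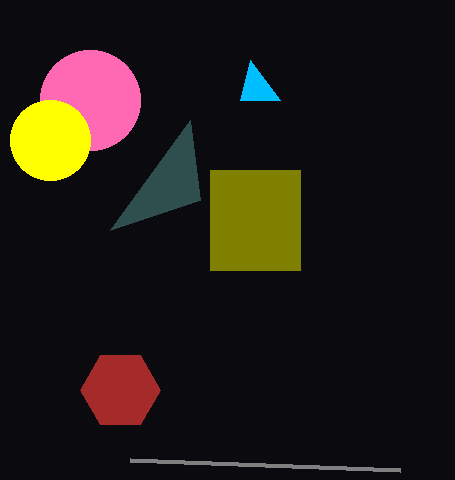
x0_1 = 210; y0_1 = 170; x1_1 = 300; y1_1 = 270; x0_2 = 280; y0_2 = 100; x0_3 = 190; y0_3 = 120; x_4 = 120; y_4 = 390; r_4 = 40; x1_5 = 130; y1_5 = 460; x_6 = 90; y_6 = 100; r_6 = 50; x_7 = 50; y_7 = 140; r_7 = 40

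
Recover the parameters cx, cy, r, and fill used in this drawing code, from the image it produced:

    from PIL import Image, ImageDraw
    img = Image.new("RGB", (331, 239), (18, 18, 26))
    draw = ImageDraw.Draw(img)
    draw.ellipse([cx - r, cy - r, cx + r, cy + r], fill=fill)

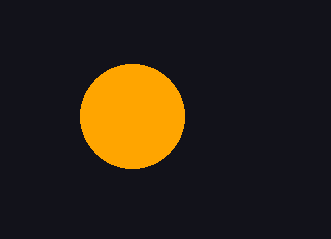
cx = 132, cy = 116, r = 52, fill = 'orange'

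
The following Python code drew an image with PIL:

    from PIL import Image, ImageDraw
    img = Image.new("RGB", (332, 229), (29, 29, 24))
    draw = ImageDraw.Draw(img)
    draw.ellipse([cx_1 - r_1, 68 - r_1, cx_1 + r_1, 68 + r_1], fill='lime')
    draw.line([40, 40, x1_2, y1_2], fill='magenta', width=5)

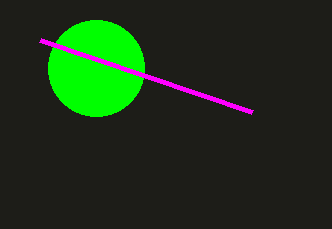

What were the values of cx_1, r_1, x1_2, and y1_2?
cx_1 = 96
r_1 = 48
x1_2 = 252
y1_2 = 112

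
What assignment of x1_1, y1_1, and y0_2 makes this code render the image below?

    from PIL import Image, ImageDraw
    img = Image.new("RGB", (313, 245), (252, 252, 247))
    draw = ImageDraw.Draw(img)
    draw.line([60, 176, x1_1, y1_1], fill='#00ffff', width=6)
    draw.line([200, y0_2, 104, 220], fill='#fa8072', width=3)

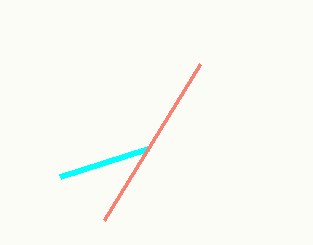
x1_1 = 148; y1_1 = 148; y0_2 = 64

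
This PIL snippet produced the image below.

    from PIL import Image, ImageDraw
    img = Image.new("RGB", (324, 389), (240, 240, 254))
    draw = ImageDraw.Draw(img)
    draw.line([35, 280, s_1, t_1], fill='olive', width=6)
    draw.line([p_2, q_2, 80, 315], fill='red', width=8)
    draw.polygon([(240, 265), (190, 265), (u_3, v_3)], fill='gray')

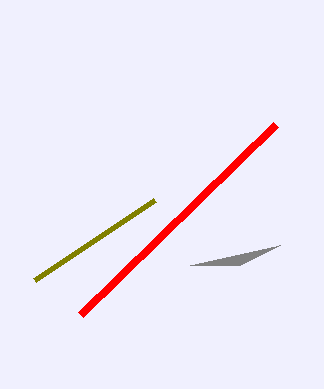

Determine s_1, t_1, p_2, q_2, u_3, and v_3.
s_1 = 155
t_1 = 200
p_2 = 275
q_2 = 125
u_3 = 280
v_3 = 245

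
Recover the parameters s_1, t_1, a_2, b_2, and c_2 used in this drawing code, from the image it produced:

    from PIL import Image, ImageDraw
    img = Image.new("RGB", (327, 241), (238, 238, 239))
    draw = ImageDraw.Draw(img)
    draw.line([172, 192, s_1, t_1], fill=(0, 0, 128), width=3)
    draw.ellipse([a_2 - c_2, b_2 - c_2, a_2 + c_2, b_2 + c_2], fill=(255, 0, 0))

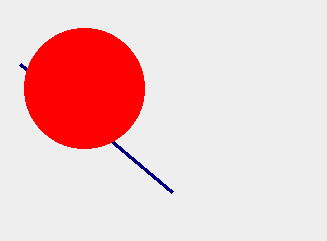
s_1 = 20
t_1 = 64
a_2 = 84
b_2 = 88
c_2 = 60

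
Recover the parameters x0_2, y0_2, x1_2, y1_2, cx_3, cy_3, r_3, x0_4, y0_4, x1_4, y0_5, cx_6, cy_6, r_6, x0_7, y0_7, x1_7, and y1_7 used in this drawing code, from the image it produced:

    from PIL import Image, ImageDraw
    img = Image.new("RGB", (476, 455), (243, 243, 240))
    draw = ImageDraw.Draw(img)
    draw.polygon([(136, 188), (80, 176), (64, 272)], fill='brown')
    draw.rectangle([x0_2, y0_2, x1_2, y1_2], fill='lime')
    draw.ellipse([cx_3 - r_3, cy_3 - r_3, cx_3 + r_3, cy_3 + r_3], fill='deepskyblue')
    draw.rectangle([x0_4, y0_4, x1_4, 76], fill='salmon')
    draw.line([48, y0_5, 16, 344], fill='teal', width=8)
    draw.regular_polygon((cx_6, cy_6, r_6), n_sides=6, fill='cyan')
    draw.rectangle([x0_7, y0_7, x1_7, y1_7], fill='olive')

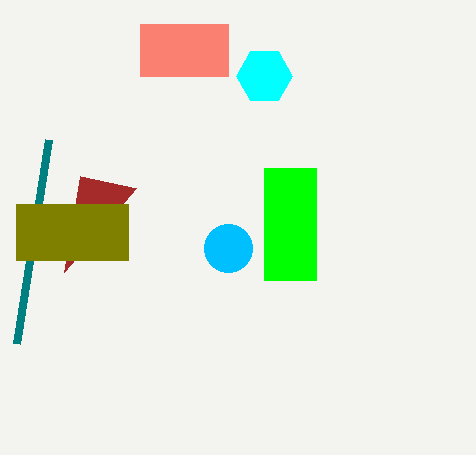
x0_2 = 264, y0_2 = 168, x1_2 = 316, y1_2 = 280, cx_3 = 228, cy_3 = 248, r_3 = 24, x0_4 = 140, y0_4 = 24, x1_4 = 228, y0_5 = 140, cx_6 = 264, cy_6 = 76, r_6 = 28, x0_7 = 16, y0_7 = 204, x1_7 = 128, y1_7 = 260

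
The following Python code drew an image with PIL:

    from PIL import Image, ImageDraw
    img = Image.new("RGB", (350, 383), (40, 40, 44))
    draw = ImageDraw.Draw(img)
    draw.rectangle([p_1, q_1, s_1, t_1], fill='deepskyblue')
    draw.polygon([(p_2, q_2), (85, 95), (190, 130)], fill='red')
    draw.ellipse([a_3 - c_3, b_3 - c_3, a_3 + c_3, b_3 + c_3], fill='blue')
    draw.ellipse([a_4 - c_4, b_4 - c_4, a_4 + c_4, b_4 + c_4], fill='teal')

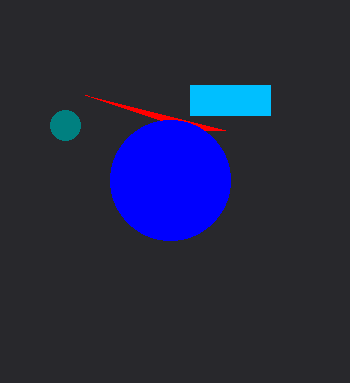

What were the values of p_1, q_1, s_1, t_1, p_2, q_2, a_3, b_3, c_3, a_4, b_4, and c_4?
p_1 = 190, q_1 = 85, s_1 = 270, t_1 = 115, p_2 = 225, q_2 = 130, a_3 = 170, b_3 = 180, c_3 = 60, a_4 = 65, b_4 = 125, c_4 = 15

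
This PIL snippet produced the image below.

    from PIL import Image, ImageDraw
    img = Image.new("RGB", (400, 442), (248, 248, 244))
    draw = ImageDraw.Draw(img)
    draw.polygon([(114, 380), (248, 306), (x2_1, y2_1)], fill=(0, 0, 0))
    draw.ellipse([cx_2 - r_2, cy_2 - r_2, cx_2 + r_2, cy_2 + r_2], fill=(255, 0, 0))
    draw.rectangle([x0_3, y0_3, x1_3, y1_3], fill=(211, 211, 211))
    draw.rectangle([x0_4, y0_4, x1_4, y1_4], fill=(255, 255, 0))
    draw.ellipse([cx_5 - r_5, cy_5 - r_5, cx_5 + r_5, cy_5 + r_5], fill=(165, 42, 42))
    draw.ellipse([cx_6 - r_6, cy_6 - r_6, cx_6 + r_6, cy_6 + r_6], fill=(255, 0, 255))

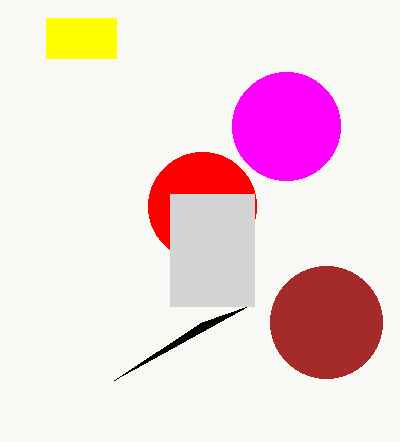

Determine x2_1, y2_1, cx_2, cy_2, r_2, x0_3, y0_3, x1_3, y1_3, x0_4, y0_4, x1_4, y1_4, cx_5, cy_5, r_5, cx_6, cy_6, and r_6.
x2_1 = 202; y2_1 = 322; cx_2 = 202; cy_2 = 206; r_2 = 54; x0_3 = 170; y0_3 = 194; x1_3 = 254; y1_3 = 306; x0_4 = 46; y0_4 = 18; x1_4 = 116; y1_4 = 58; cx_5 = 326; cy_5 = 322; r_5 = 56; cx_6 = 286; cy_6 = 126; r_6 = 54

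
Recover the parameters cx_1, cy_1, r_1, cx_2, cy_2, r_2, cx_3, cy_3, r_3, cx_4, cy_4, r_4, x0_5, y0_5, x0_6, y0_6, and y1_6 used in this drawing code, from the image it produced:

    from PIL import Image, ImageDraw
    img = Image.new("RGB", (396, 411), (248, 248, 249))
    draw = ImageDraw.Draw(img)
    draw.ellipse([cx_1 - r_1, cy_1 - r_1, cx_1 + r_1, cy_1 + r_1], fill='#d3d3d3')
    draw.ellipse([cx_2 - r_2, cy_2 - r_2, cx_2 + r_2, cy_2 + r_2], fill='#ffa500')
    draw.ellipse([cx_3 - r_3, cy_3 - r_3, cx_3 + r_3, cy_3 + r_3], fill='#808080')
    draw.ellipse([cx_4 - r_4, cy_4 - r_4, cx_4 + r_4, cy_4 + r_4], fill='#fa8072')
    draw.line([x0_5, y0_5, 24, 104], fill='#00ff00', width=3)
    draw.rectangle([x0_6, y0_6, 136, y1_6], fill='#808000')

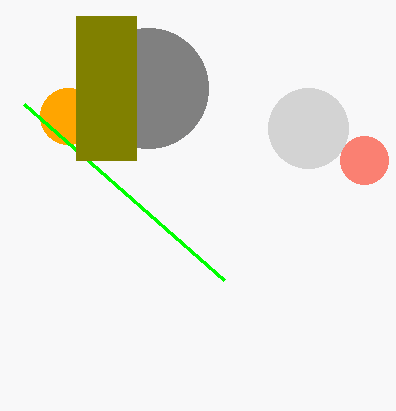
cx_1 = 308; cy_1 = 128; r_1 = 40; cx_2 = 68; cy_2 = 116; r_2 = 28; cx_3 = 148; cy_3 = 88; r_3 = 60; cx_4 = 364; cy_4 = 160; r_4 = 24; x0_5 = 224; y0_5 = 280; x0_6 = 76; y0_6 = 16; y1_6 = 160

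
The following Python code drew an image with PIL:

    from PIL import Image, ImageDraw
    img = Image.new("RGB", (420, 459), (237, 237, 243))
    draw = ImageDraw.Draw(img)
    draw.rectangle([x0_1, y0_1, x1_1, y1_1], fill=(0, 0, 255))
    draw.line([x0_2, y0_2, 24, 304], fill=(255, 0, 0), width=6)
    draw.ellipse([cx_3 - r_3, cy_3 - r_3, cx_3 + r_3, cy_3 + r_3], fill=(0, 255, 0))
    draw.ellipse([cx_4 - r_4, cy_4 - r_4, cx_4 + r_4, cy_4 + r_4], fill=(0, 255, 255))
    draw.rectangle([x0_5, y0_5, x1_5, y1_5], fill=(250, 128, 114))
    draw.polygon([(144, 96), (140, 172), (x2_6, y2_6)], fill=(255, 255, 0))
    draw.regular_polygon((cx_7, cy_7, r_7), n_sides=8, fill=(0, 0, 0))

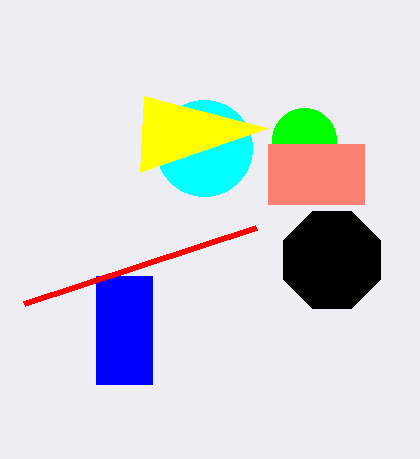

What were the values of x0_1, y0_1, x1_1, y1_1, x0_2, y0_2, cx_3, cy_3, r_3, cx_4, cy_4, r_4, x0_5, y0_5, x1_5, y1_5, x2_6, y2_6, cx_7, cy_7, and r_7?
x0_1 = 96; y0_1 = 276; x1_1 = 152; y1_1 = 384; x0_2 = 256; y0_2 = 228; cx_3 = 304; cy_3 = 140; r_3 = 32; cx_4 = 204; cy_4 = 148; r_4 = 48; x0_5 = 268; y0_5 = 144; x1_5 = 364; y1_5 = 204; x2_6 = 268; y2_6 = 128; cx_7 = 332; cy_7 = 260; r_7 = 52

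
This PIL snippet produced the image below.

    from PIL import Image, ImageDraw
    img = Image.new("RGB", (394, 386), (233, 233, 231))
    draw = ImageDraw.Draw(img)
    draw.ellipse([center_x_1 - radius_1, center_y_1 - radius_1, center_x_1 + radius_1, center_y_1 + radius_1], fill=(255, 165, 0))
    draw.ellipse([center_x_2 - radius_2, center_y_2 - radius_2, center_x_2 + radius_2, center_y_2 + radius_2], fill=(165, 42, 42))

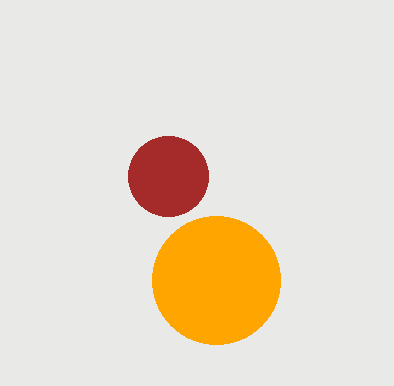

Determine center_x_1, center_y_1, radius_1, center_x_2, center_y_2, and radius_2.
center_x_1 = 216
center_y_1 = 280
radius_1 = 64
center_x_2 = 168
center_y_2 = 176
radius_2 = 40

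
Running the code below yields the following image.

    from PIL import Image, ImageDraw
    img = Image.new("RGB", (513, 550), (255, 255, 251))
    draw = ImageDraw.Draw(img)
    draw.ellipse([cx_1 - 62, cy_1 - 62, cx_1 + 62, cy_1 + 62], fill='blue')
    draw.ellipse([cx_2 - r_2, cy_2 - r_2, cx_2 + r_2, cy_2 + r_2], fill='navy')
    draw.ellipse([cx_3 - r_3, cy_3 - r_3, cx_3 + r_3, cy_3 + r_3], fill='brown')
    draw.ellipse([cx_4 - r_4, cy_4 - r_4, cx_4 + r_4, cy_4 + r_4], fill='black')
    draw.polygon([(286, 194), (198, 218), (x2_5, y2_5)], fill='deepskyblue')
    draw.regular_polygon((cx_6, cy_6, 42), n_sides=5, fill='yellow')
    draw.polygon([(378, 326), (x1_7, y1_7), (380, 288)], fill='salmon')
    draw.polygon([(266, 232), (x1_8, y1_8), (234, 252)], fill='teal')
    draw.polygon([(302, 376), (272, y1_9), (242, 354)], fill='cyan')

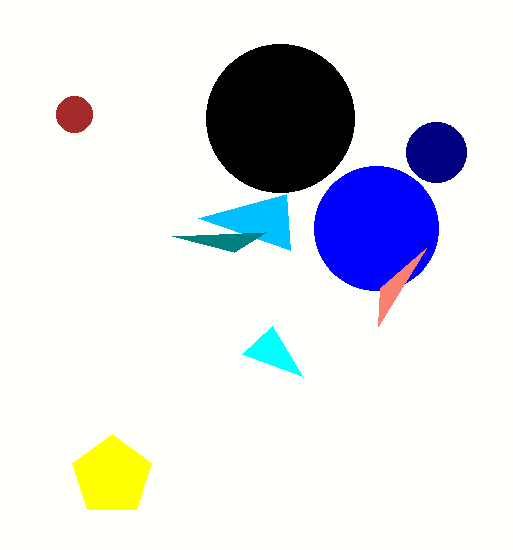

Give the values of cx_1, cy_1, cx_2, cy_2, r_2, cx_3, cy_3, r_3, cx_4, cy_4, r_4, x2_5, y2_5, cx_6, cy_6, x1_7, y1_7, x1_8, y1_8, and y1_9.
cx_1 = 376
cy_1 = 228
cx_2 = 436
cy_2 = 152
r_2 = 30
cx_3 = 74
cy_3 = 114
r_3 = 18
cx_4 = 280
cy_4 = 118
r_4 = 74
x2_5 = 290
y2_5 = 250
cx_6 = 112
cy_6 = 476
x1_7 = 426
y1_7 = 248
x1_8 = 172
y1_8 = 236
y1_9 = 326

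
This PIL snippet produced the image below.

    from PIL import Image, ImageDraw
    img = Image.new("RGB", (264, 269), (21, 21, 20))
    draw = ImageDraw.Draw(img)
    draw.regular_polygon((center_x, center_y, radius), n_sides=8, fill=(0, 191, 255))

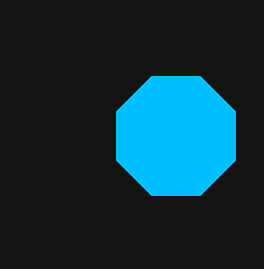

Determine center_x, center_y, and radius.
center_x = 176; center_y = 136; radius = 64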